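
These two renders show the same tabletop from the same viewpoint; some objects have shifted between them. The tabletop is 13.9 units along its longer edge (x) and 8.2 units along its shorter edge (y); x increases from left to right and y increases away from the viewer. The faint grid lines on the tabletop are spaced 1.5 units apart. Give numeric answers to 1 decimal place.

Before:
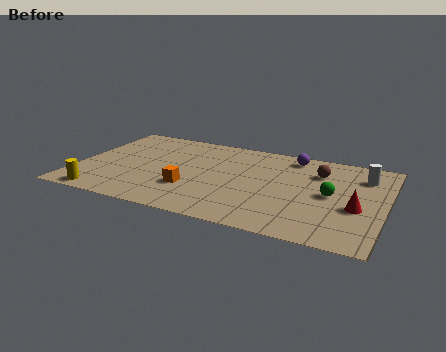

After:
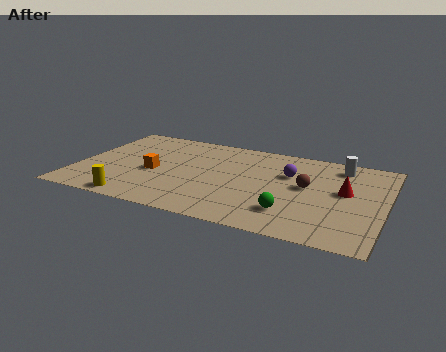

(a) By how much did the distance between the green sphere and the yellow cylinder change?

-3.5

They were about 10.5 units apart before and 7.0 after — 3.5 units closer together.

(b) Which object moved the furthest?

the green sphere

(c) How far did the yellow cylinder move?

1.5

The yellow cylinder moved from about (1.5, 0.8) to (3.0, 0.8), a distance of √(1.5² + 0.0²) ≈ 1.5.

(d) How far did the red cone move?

1.4

The red cone moved from about (12.7, 3.3) to (12.1, 4.6), a distance of √(0.6² + 1.3²) ≈ 1.4.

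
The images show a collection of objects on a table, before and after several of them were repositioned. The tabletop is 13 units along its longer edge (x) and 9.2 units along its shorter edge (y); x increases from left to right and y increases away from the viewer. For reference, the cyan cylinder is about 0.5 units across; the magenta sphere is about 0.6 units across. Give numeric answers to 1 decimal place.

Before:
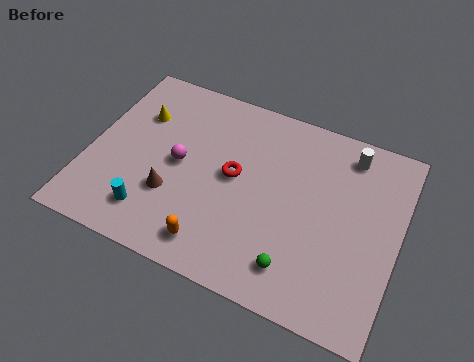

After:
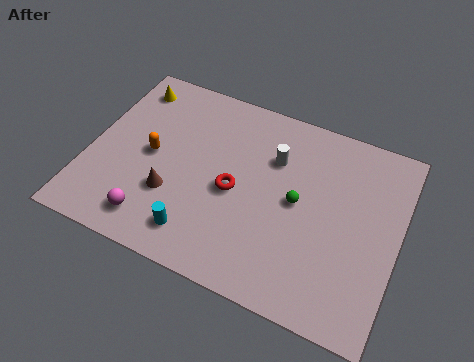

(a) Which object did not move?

the brown cone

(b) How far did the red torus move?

0.7

The red torus moved from about (6.1, 4.9) to (6.2, 4.2), a distance of √(0.1² + 0.7²) ≈ 0.7.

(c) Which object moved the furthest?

the orange capsule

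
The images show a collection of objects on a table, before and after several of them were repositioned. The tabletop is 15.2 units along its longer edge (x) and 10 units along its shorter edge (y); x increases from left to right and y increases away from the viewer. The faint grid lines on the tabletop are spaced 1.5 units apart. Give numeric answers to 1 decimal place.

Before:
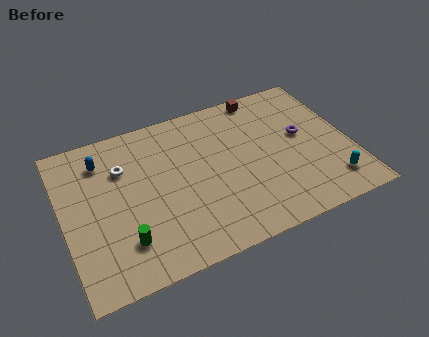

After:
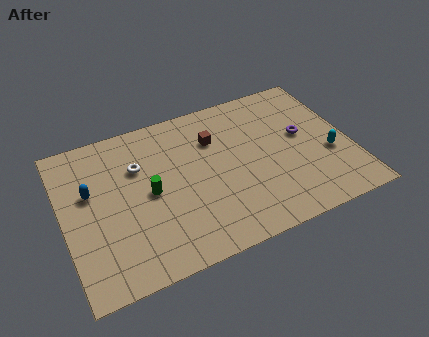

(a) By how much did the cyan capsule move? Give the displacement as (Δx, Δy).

(0.2, 1.9)

The cyan capsule started near (13.8, 1.9) and ended near (14.0, 3.8).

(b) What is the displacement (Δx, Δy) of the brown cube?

(-2.9, -2.0)

From the two frames, the brown cube sits at roughly (11.1, 9.1) before and (8.2, 7.1) after.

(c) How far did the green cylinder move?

3.0

The green cylinder moved from about (2.9, 2.4) to (4.5, 4.9), a distance of √(1.6² + 2.5²) ≈ 3.0.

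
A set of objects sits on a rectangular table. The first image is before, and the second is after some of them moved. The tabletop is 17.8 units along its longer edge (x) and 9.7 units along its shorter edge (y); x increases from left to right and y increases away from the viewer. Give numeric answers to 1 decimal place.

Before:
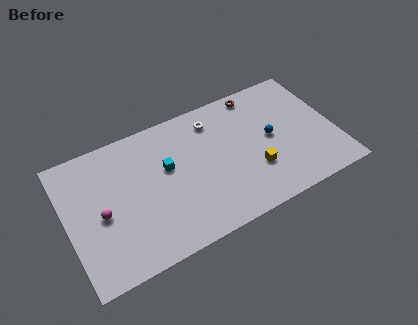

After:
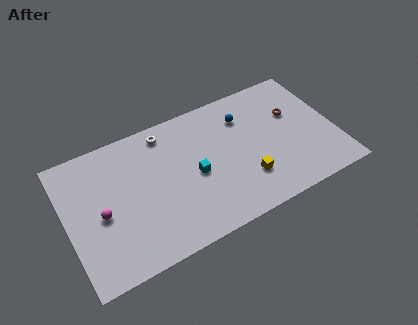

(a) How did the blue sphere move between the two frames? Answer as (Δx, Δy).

(-1.5, 2.3)

The blue sphere was at about (13.6, 5.0) and moved to about (12.1, 7.3).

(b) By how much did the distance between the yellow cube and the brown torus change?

-0.6

Before: roughly 5.7 units apart; after: 5.1. That's 0.6 units closer together.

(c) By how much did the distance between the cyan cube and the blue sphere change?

-2.3

Before: roughly 6.9 units apart; after: 4.6. That's 2.3 units closer together.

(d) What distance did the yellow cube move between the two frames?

0.7

The yellow cube moved from about (12.2, 3.1) to (11.6, 2.7), a distance of √(0.6² + 0.4²) ≈ 0.7.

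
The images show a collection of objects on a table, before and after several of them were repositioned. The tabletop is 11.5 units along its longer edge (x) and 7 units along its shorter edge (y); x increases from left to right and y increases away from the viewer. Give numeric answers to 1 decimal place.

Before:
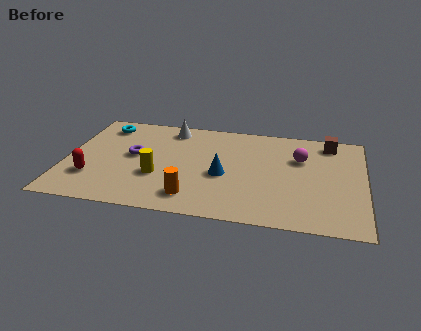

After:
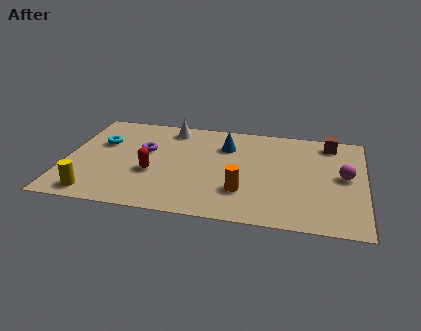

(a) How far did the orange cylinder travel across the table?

2.0

The orange cylinder moved from about (5.0, 1.3) to (6.9, 2.0), a distance of √(1.9² + 0.7²) ≈ 2.0.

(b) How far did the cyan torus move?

1.3

The cyan torus was near (1.3, 5.8) before and (1.3, 4.5) after, so it travelled √(0.0² + 1.3²) ≈ 1.3 units.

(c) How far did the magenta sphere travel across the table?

2.0

From (9.0, 4.7) to (10.7, 3.7), the magenta sphere covered √(1.7² + 1.0²) ≈ 2.0 units.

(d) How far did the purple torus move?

0.6

From (2.6, 3.8) to (3.0, 4.2), the purple torus covered √(0.4² + 0.4²) ≈ 0.6 units.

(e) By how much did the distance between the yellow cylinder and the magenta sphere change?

+4.0

They were about 5.8 units apart before and 9.8 after — 4.0 units further apart.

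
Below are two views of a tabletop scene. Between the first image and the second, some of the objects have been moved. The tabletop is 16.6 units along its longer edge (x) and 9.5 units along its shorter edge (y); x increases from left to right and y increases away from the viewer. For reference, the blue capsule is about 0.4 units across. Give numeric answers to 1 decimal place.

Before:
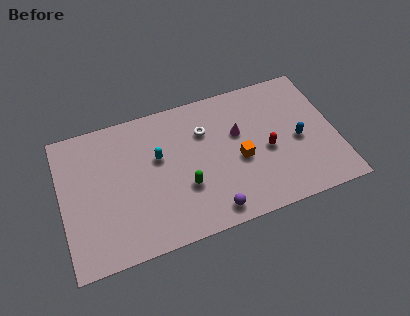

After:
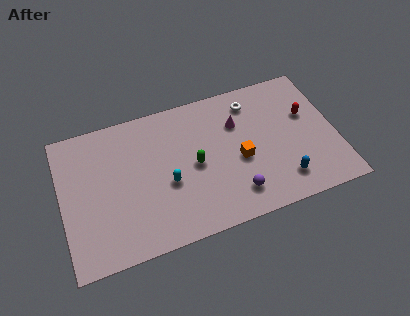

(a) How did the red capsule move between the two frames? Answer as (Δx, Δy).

(2.6, 1.7)

The red capsule was at about (12.4, 4.2) and moved to about (15.0, 5.9).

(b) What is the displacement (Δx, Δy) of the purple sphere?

(1.5, 0.7)

From the two frames, the purple sphere sits at roughly (8.7, 1.2) before and (10.2, 1.9) after.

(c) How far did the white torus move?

3.2

The white torus moved from about (8.8, 6.7) to (11.8, 7.8), a distance of √(3.0² + 1.1²) ≈ 3.2.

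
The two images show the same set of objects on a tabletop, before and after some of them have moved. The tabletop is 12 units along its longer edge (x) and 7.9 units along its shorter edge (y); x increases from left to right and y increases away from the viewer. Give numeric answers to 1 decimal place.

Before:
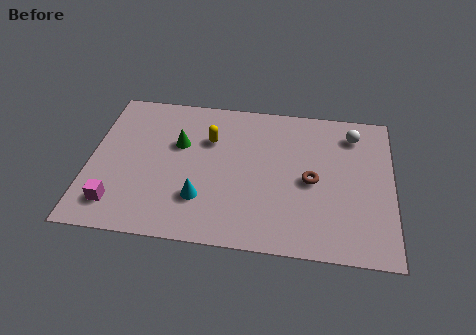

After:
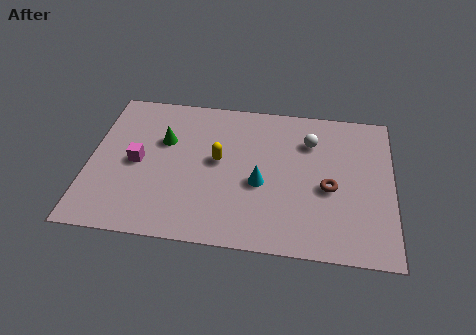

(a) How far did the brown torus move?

0.8

The brown torus moved from about (8.8, 3.7) to (9.5, 3.4), a distance of √(0.7² + 0.3²) ≈ 0.8.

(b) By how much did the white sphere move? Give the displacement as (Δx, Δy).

(-1.7, -0.6)

From the two frames, the white sphere sits at roughly (10.4, 6.4) before and (8.7, 5.8) after.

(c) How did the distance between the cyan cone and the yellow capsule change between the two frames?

-1.2

They were about 3.2 units apart before and 2.0 after — 1.2 units closer together.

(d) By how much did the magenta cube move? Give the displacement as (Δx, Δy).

(0.7, 2.3)

The magenta cube started near (1.2, 1.5) and ended near (1.9, 3.8).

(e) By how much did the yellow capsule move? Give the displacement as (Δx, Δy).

(0.4, -1.1)

The yellow capsule started near (4.7, 5.4) and ended near (5.1, 4.3).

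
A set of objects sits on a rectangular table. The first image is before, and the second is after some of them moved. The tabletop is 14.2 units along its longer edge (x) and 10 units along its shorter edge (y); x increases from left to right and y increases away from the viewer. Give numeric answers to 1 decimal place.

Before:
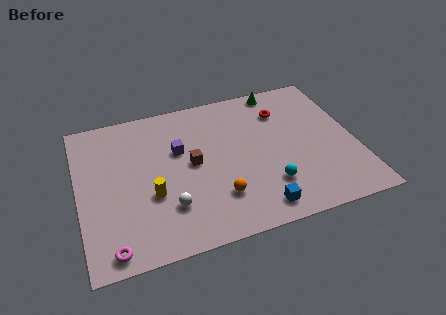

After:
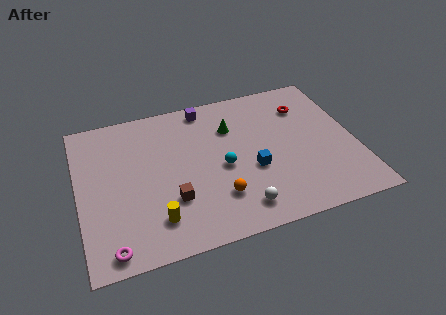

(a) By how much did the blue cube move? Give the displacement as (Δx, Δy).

(0.0, 2.6)

The blue cube was at about (8.8, 1.3) and moved to about (8.8, 3.9).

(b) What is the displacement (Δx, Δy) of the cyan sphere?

(-2.2, 1.9)

The cyan sphere was at about (9.5, 2.6) and moved to about (7.3, 4.5).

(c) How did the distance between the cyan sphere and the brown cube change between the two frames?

-1.5

Before: roughly 4.5 units apart; after: 3.0. That's 1.5 units closer together.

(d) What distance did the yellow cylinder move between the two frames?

1.6

From (3.6, 3.7) to (3.7, 2.1), the yellow cylinder covered √(0.1² + 1.6²) ≈ 1.6 units.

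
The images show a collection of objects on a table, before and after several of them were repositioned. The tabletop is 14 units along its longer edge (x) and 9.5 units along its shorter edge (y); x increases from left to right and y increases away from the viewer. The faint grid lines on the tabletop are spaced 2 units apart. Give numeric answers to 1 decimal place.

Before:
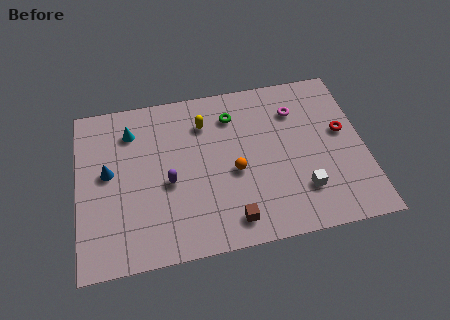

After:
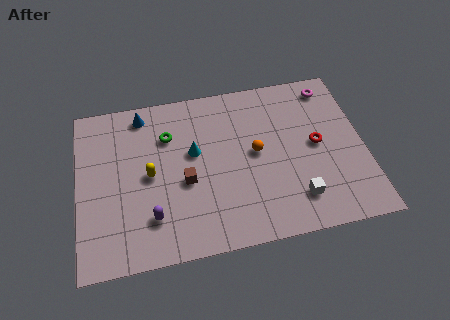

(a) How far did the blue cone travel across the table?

3.6

The blue cone moved from about (1.5, 5.2) to (3.3, 8.3), a distance of √(1.8² + 3.1²) ≈ 3.6.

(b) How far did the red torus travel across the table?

1.4

The red torus was near (13.0, 5.4) before and (11.7, 4.9) after, so it travelled √(1.3² + 0.5²) ≈ 1.4 units.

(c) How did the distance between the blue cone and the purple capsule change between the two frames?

+2.9

The distance was about 3.1 in the first image and 6.0 in the second, so they moved 2.9 units further apart.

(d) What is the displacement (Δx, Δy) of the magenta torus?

(1.8, 1.1)

The magenta torus started near (10.8, 7.1) and ended near (12.6, 8.2).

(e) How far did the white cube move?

0.5

The white cube moved from about (10.8, 2.4) to (10.5, 2.0), a distance of √(0.3² + 0.4²) ≈ 0.5.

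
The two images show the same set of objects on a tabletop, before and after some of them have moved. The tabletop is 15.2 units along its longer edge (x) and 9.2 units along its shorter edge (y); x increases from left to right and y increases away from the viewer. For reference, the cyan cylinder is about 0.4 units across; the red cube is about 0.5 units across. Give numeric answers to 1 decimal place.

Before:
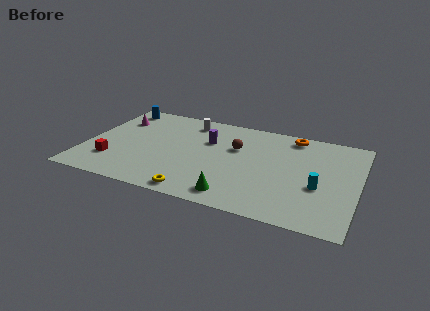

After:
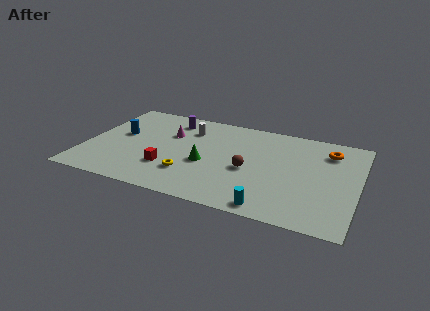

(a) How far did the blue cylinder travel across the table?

2.8

The blue cylinder was near (1.3, 8.0) before and (1.8, 5.2) after, so it travelled √(0.5² + 2.8²) ≈ 2.8 units.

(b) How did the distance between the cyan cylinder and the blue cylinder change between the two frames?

-2.7

The distance was about 12.6 in the first image and 9.9 in the second, so they moved 2.7 units closer together.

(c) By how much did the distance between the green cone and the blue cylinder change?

-4.8

They were about 10.0 units apart before and 5.2 after — 4.8 units closer together.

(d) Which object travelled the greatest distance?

the cyan cylinder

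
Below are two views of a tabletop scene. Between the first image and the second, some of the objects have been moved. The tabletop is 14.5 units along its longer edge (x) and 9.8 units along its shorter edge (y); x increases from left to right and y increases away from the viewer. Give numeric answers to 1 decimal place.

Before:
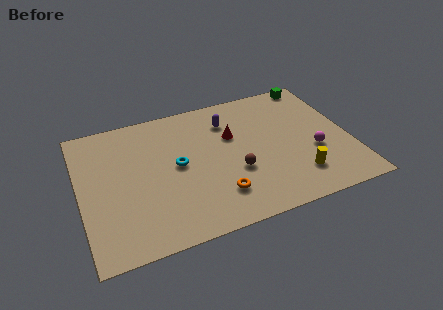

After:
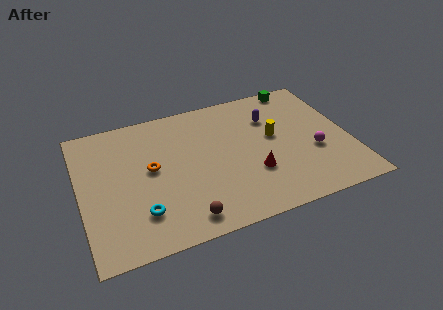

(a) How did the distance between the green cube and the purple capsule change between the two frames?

-2.5

Before: roughly 5.2 units apart; after: 2.7. That's 2.5 units closer together.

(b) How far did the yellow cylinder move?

3.4

The yellow cylinder moved from about (11.4, 2.2) to (10.5, 5.5), a distance of √(0.9² + 3.3²) ≈ 3.4.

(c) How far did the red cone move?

3.2

The red cone moved from about (8.3, 6.3) to (9.1, 3.2), a distance of √(0.8² + 3.1²) ≈ 3.2.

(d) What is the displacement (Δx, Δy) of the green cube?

(-0.9, 0.0)

From the two frames, the green cube sits at roughly (13.2, 9.0) before and (12.3, 9.0) after.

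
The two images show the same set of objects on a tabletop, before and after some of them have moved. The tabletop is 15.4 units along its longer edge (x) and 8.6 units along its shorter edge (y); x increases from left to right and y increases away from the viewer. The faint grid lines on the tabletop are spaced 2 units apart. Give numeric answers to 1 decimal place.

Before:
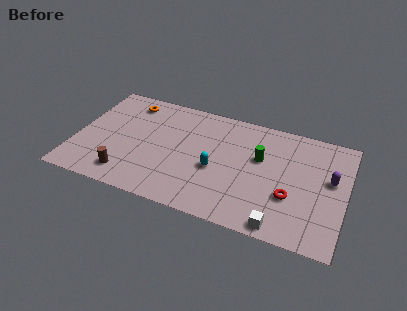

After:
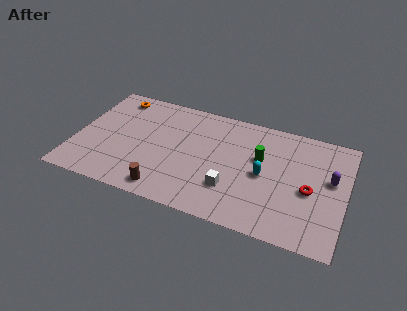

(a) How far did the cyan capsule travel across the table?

2.7

The cyan capsule was near (8.1, 3.6) before and (10.8, 4.1) after, so it travelled √(2.7² + 0.5²) ≈ 2.7 units.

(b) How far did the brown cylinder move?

2.3

The brown cylinder moved from about (3.2, 1.5) to (5.5, 1.1), a distance of √(2.3² + 0.4²) ≈ 2.3.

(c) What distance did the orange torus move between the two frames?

0.8

The orange torus was near (2.7, 7.2) before and (1.9, 7.4) after, so it travelled √(0.8² + 0.2²) ≈ 0.8 units.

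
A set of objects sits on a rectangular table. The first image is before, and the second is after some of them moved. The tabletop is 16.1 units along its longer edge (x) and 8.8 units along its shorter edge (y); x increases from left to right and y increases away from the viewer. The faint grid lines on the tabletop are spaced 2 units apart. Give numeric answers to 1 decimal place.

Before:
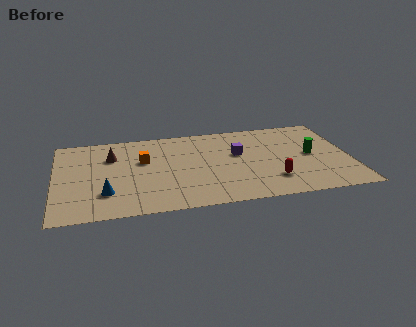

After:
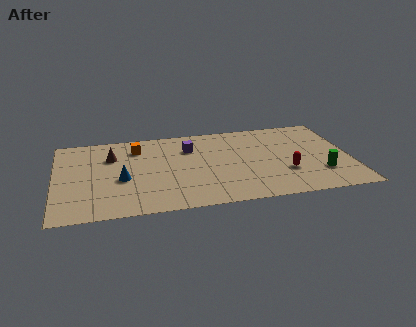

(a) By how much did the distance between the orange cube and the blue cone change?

-0.4

Before: roughly 3.7 units apart; after: 3.3. That's 0.4 units closer together.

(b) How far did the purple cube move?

2.8

The purple cube was near (10.0, 5.3) before and (7.4, 6.4) after, so it travelled √(2.6² + 1.1²) ≈ 2.8 units.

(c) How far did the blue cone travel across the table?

1.6

The blue cone was near (2.7, 2.4) before and (3.6, 3.7) after, so it travelled √(0.9² + 1.3²) ≈ 1.6 units.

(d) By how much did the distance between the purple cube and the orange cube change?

-2.3

The distance was about 5.2 in the first image and 2.9 in the second, so they moved 2.3 units closer together.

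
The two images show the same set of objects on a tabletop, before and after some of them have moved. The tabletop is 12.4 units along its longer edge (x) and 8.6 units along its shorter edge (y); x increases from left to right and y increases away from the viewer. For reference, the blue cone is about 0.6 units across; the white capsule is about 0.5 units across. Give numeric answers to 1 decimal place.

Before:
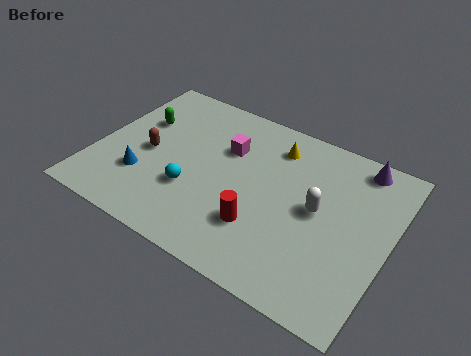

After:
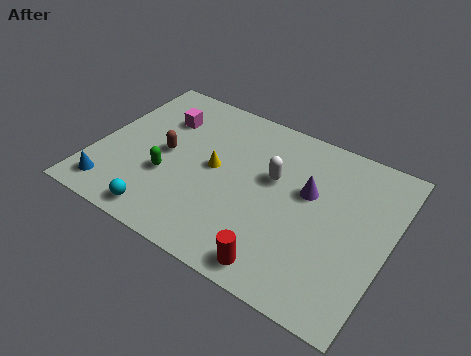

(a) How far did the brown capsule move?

0.8

The brown capsule moved from about (2.2, 4.0) to (2.9, 4.3), a distance of √(0.7² + 0.3²) ≈ 0.8.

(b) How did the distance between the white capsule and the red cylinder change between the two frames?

+1.4

Before: roughly 2.9 units apart; after: 4.3. That's 1.4 units further apart.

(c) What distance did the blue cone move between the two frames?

1.7

The blue cone was near (2.2, 2.6) before and (1.1, 1.3) after, so it travelled √(1.1² + 1.3²) ≈ 1.7 units.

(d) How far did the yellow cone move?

3.3

The yellow cone moved from about (7.2, 6.9) to (5.0, 4.5), a distance of √(2.2² + 2.4²) ≈ 3.3.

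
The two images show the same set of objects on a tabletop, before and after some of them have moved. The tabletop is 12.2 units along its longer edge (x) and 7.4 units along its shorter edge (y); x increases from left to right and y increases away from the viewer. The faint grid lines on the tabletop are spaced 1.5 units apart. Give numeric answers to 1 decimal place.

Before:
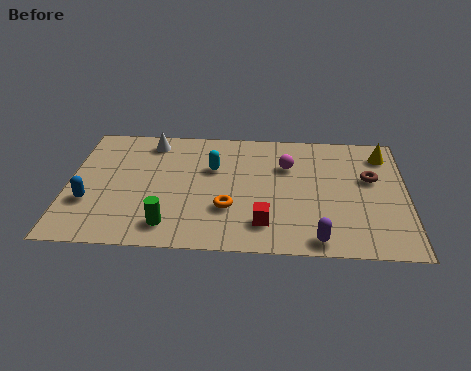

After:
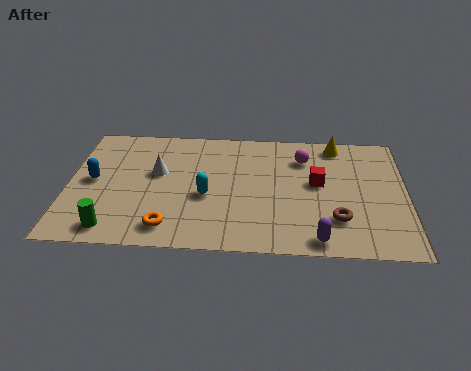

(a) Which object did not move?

the purple capsule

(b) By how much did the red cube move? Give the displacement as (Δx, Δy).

(1.9, 2.5)

The red cube was at about (7.1, 1.6) and moved to about (9.0, 4.1).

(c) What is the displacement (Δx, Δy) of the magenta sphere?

(0.6, 0.5)

From the two frames, the magenta sphere sits at roughly (7.9, 5.1) before and (8.5, 5.6) after.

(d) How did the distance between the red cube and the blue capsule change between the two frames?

+1.7

They were about 6.4 units apart before and 8.1 after — 1.7 units further apart.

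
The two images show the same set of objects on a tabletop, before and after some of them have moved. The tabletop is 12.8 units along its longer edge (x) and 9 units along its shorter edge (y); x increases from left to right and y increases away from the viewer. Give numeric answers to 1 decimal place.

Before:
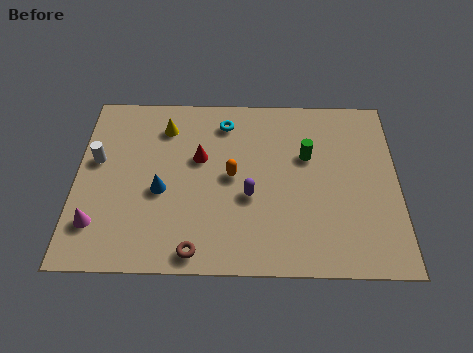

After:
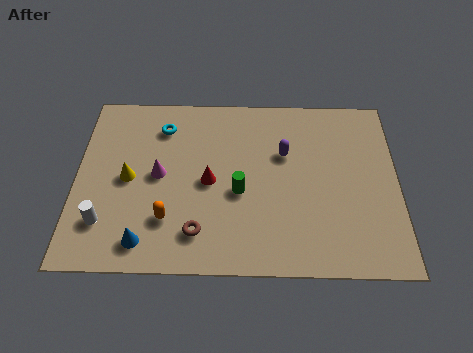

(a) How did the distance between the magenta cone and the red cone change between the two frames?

-3.2

The distance was about 5.2 in the first image and 2.0 in the second, so they moved 3.2 units closer together.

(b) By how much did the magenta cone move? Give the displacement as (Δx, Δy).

(2.4, 2.5)

The magenta cone was at about (0.9, 2.1) and moved to about (3.3, 4.6).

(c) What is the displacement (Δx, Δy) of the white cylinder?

(0.4, -3.1)

The white cylinder was at about (0.8, 5.3) and moved to about (1.2, 2.2).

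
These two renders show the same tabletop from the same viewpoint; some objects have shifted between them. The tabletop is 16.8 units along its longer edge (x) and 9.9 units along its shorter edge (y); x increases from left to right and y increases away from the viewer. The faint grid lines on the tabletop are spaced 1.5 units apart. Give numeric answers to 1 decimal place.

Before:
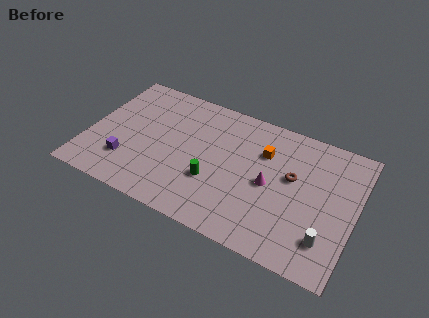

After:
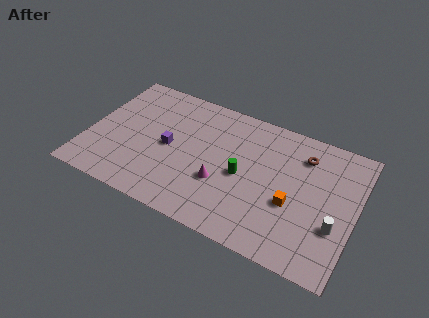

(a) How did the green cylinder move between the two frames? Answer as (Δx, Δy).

(1.7, 1.2)

From the two frames, the green cylinder sits at roughly (8.1, 3.4) before and (9.8, 4.6) after.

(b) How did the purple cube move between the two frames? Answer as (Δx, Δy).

(2.4, 2.2)

The purple cube was at about (2.7, 2.6) and moved to about (5.1, 4.8).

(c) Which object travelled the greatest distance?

the orange cube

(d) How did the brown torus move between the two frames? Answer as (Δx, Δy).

(0.5, 1.9)

From the two frames, the brown torus sits at roughly (12.8, 5.8) before and (13.3, 7.7) after.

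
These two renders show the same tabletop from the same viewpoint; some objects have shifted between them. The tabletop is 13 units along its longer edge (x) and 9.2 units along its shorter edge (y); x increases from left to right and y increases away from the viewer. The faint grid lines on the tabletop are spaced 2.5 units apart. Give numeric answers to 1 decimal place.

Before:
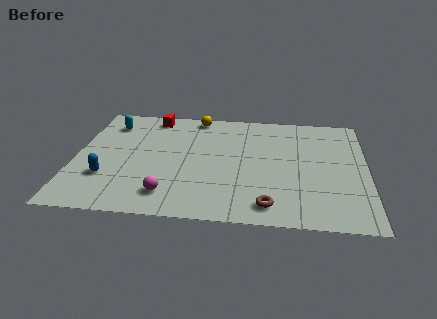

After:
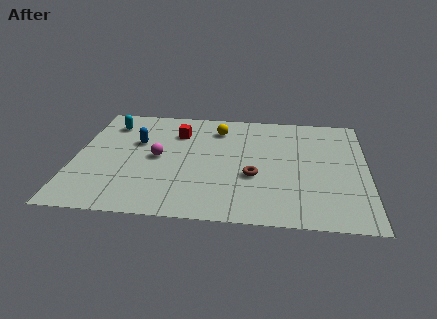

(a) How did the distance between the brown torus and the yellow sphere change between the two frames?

-3.6

Before: roughly 7.8 units apart; after: 4.2. That's 3.6 units closer together.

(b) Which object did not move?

the cyan capsule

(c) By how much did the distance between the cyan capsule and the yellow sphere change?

+0.9

The distance was about 4.0 in the first image and 4.9 in the second, so they moved 0.9 units further apart.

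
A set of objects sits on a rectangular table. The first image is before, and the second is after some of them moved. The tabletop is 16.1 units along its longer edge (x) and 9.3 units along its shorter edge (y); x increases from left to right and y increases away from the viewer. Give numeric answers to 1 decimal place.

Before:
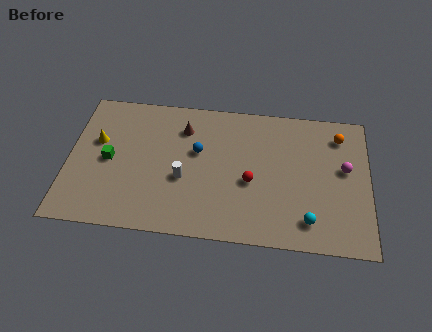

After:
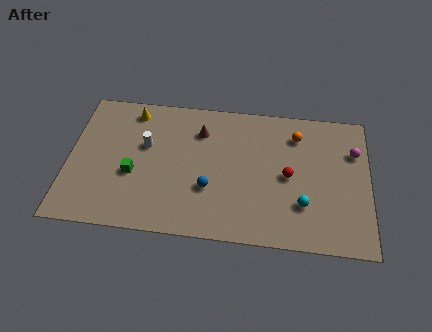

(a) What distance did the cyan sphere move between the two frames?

1.0

The cyan sphere was near (12.9, 1.7) before and (12.6, 2.7) after, so it travelled √(0.3² + 1.0²) ≈ 1.0 units.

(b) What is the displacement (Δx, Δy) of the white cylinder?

(-2.1, 2.0)

From the two frames, the white cylinder sits at roughly (6.2, 3.7) before and (4.1, 5.7) after.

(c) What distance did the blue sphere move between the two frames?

2.5

The blue sphere moved from about (6.9, 5.6) to (7.6, 3.2), a distance of √(0.7² + 2.4²) ≈ 2.5.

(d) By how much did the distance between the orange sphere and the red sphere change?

-3.1

The distance was about 5.9 in the first image and 2.8 in the second, so they moved 3.1 units closer together.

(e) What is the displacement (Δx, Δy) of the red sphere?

(2.0, 0.6)

From the two frames, the red sphere sits at roughly (9.8, 3.9) before and (11.8, 4.5) after.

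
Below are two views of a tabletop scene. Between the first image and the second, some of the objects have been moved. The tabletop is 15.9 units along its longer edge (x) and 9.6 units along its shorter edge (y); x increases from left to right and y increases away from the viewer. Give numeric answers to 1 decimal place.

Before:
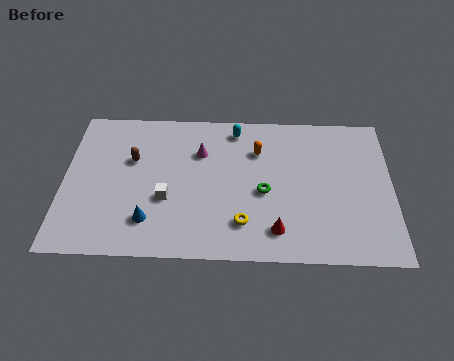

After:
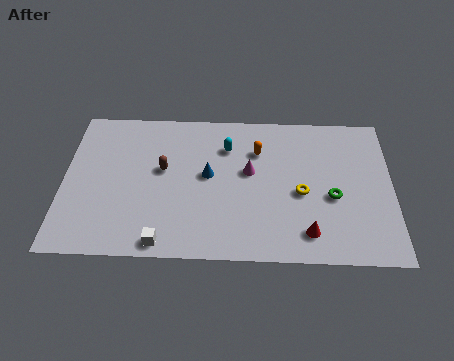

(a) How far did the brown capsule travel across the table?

1.6

From (3.3, 6.1) to (4.8, 5.5), the brown capsule covered √(1.5² + 0.6²) ≈ 1.6 units.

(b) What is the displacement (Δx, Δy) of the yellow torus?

(2.8, 2.0)

The yellow torus was at about (8.7, 2.2) and moved to about (11.5, 4.2).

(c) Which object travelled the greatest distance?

the blue cone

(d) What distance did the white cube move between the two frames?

2.7

The white cube moved from about (5.0, 3.6) to (4.9, 0.9), a distance of √(0.1² + 2.7²) ≈ 2.7.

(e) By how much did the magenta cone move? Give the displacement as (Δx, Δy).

(2.4, -1.2)

The magenta cone was at about (6.6, 6.7) and moved to about (9.0, 5.5).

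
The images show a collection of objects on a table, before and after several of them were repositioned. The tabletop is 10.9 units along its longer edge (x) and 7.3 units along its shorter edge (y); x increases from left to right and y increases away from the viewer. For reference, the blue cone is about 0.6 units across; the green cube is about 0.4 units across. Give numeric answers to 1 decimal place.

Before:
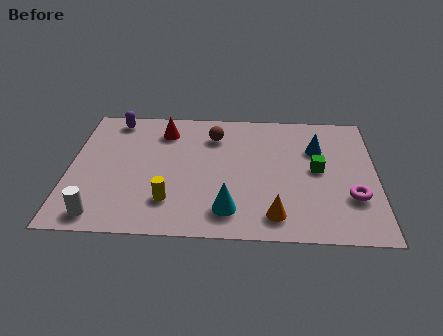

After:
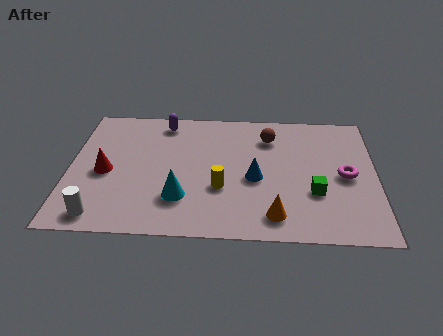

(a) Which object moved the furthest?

the red cone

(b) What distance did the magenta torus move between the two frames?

1.2

The magenta torus was near (10.0, 2.3) before and (9.8, 3.5) after, so it travelled √(0.2² + 1.2²) ≈ 1.2 units.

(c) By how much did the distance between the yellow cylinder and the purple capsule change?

-0.8

The distance was about 5.1 in the first image and 4.3 in the second, so they moved 0.8 units closer together.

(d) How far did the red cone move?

3.2

The red cone was near (3.3, 5.8) before and (1.3, 3.3) after, so it travelled √(2.0² + 2.5²) ≈ 3.2 units.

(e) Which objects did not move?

the white cylinder and the orange cone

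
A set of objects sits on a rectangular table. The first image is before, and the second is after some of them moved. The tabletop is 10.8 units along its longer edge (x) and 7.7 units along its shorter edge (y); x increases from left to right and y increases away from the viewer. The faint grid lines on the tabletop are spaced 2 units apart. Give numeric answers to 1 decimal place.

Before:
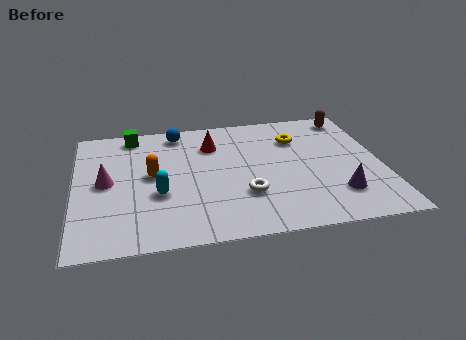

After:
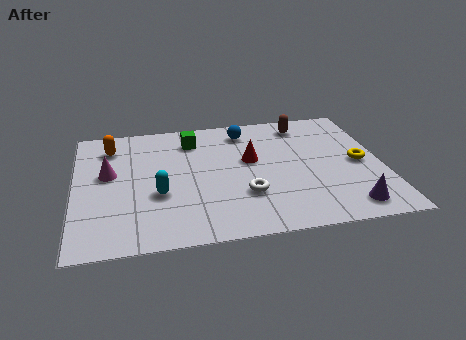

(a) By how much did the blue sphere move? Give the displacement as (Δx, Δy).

(2.4, -0.3)

The blue sphere was at about (3.7, 6.7) and moved to about (6.1, 6.4).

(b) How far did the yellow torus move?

2.8

From (7.9, 5.6) to (10.0, 3.7), the yellow torus covered √(2.1² + 1.9²) ≈ 2.8 units.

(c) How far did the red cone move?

1.8

The red cone moved from about (4.9, 5.7) to (6.2, 4.5), a distance of √(1.3² + 1.2²) ≈ 1.8.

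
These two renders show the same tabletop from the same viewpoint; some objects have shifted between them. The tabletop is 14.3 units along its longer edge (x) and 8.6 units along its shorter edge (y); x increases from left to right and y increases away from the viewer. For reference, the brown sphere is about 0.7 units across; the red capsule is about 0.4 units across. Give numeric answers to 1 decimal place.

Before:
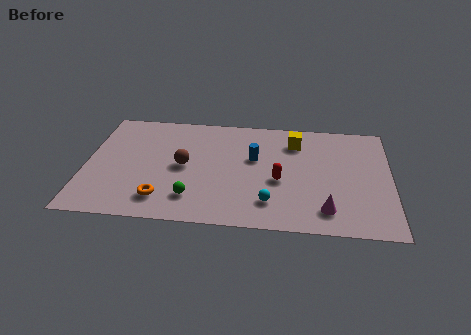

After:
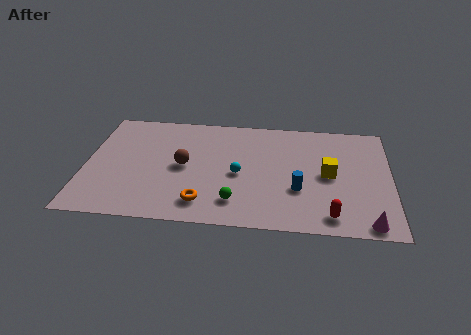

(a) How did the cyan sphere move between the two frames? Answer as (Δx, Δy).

(-1.5, 2.0)

From the two frames, the cyan sphere sits at roughly (8.7, 1.9) before and (7.2, 3.9) after.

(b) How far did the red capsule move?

3.4

The red capsule moved from about (9.1, 3.6) to (11.5, 1.2), a distance of √(2.4² + 2.4²) ≈ 3.4.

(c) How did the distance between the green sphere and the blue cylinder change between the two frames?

-1.2

The distance was about 4.3 in the first image and 3.1 in the second, so they moved 1.2 units closer together.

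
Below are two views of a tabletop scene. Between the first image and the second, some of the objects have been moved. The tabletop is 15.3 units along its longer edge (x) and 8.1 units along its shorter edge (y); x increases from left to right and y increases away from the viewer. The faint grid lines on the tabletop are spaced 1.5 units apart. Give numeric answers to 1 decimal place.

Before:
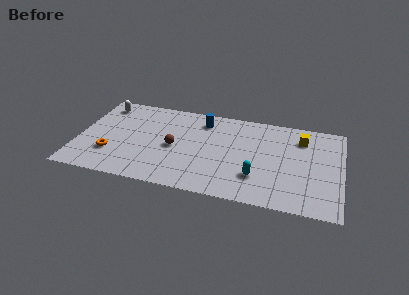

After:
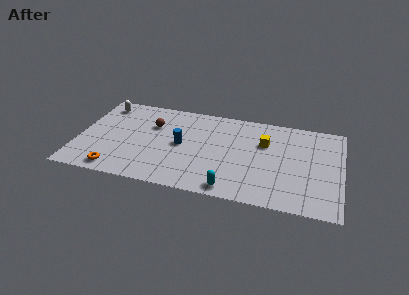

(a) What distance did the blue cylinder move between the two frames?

2.7

From (7.1, 6.6) to (6.0, 4.1), the blue cylinder covered √(1.1² + 2.5²) ≈ 2.7 units.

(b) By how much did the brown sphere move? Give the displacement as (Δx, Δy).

(-1.4, 1.7)

The brown sphere started near (5.6, 3.8) and ended near (4.2, 5.5).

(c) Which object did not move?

the white capsule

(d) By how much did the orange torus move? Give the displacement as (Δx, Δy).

(0.4, -1.4)

The orange torus was at about (2.0, 2.4) and moved to about (2.4, 1.0).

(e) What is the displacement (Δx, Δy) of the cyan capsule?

(-1.4, -1.4)

The cyan capsule was at about (10.5, 2.3) and moved to about (9.1, 0.9).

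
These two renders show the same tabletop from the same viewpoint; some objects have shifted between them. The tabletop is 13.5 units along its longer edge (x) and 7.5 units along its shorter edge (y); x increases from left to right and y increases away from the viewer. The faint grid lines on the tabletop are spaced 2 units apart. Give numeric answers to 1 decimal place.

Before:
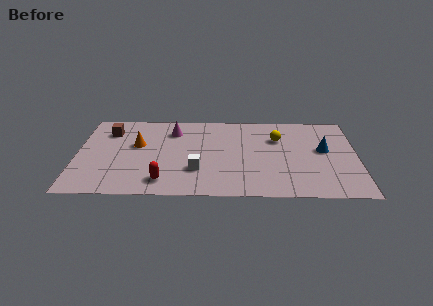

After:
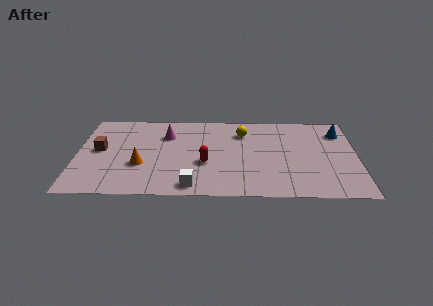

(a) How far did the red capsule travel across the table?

2.6

The red capsule was near (4.2, 1.3) before and (6.2, 2.9) after, so it travelled √(2.0² + 1.6²) ≈ 2.6 units.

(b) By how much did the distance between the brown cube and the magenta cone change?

+0.4

Before: roughly 3.1 units apart; after: 3.5. That's 0.4 units further apart.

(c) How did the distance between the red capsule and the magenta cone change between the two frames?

-1.4

Before: roughly 4.5 units apart; after: 3.1. That's 1.4 units closer together.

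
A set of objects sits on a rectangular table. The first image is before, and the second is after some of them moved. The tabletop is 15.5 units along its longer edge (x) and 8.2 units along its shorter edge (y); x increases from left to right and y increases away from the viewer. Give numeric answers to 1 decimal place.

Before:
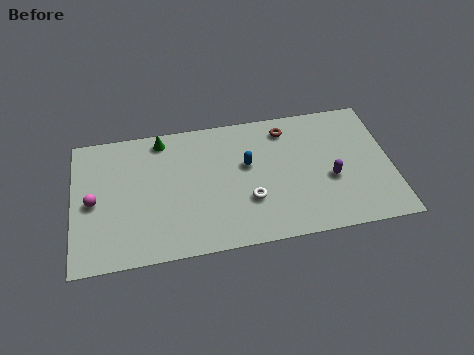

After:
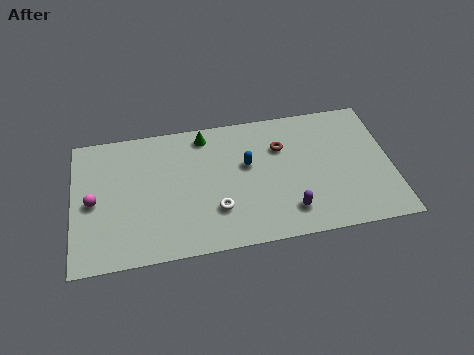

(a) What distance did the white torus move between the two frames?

1.6

The white torus was near (8.5, 2.7) before and (6.9, 2.4) after, so it travelled √(1.6² + 0.3²) ≈ 1.6 units.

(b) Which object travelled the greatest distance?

the purple capsule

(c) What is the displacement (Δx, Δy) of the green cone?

(2.1, -0.1)

From the two frames, the green cone sits at roughly (4.4, 7.2) before and (6.5, 7.1) after.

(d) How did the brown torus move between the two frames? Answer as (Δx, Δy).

(-0.3, -1.1)

From the two frames, the brown torus sits at roughly (10.5, 6.8) before and (10.2, 5.7) after.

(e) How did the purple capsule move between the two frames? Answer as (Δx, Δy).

(-2.1, -1.6)

The purple capsule was at about (12.5, 3.3) and moved to about (10.4, 1.7).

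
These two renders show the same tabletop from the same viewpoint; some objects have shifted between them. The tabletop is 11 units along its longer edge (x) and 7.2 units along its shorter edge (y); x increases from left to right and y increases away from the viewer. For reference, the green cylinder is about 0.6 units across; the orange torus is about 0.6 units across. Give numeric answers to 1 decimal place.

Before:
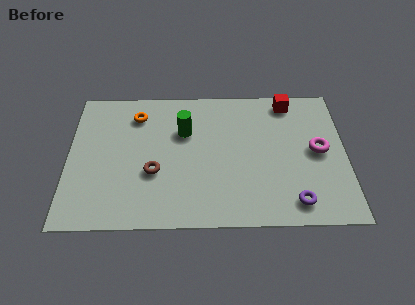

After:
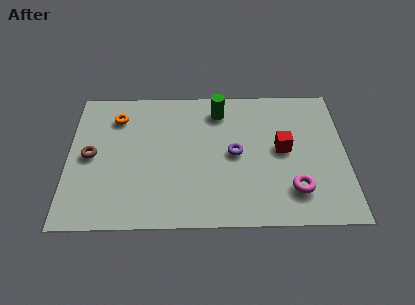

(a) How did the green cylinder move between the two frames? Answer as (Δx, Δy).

(1.4, 1.1)

The green cylinder was at about (4.6, 4.8) and moved to about (6.0, 5.9).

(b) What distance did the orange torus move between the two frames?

0.8

From (2.7, 5.7) to (1.9, 5.6), the orange torus covered √(0.8² + 0.1²) ≈ 0.8 units.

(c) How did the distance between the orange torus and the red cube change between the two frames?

+0.7

The distance was about 6.1 in the first image and 6.8 in the second, so they moved 0.7 units further apart.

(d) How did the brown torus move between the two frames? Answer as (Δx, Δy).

(-2.5, 0.9)

From the two frames, the brown torus sits at roughly (3.4, 2.7) before and (0.9, 3.6) after.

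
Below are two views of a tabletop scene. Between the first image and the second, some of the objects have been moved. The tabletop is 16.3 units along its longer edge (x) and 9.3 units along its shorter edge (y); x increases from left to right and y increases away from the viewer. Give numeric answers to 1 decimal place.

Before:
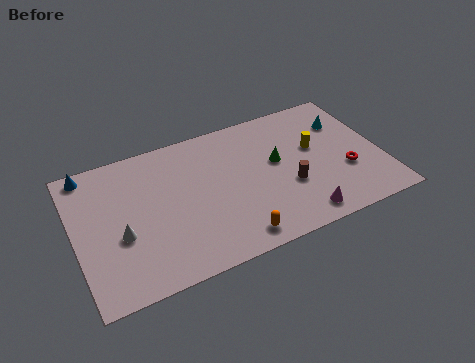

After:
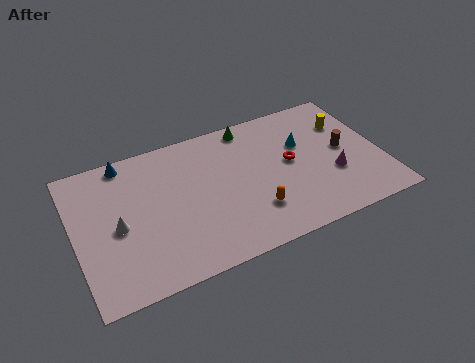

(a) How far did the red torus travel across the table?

3.3

From (14.3, 3.3) to (11.5, 5.0), the red torus covered √(2.8² + 1.7²) ≈ 3.3 units.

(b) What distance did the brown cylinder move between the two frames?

3.5

From (11.2, 3.4) to (14.4, 4.8), the brown cylinder covered √(3.2² + 1.4²) ≈ 3.5 units.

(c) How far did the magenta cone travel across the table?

3.0

The magenta cone moved from about (11.5, 1.2) to (13.6, 3.3), a distance of √(2.1² + 2.1²) ≈ 3.0.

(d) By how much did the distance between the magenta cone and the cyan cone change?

-3.4

They were about 6.4 units apart before and 3.0 after — 3.4 units closer together.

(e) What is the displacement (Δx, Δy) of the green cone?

(-1.1, 3.0)

From the two frames, the green cone sits at roughly (10.8, 5.3) before and (9.7, 8.3) after.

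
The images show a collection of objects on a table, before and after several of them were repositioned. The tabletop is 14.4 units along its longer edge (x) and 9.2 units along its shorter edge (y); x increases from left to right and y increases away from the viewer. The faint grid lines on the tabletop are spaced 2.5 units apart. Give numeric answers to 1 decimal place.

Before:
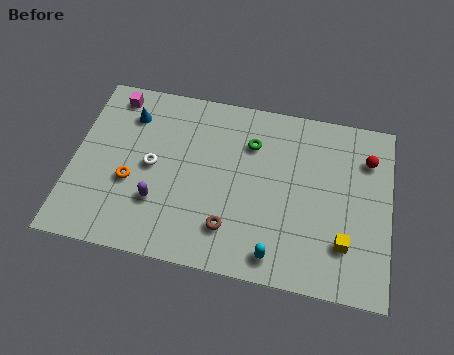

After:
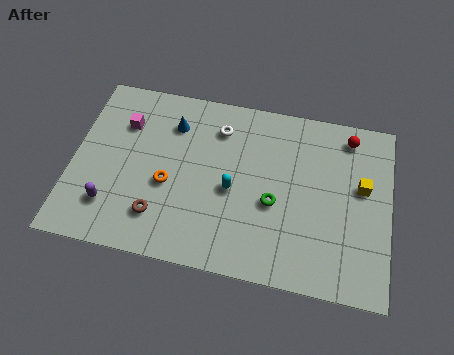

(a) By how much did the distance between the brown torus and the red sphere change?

+2.4

They were about 7.7 units apart before and 10.1 after — 2.4 units further apart.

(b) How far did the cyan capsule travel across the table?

3.6

From (9.4, 1.2) to (7.3, 4.1), the cyan capsule covered √(2.1² + 2.9²) ≈ 3.6 units.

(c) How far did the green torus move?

3.1

From (8.0, 6.7) to (9.2, 3.8), the green torus covered √(1.2² + 2.9²) ≈ 3.1 units.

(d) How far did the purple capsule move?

2.2

The purple capsule was near (4.0, 2.8) before and (1.9, 2.2) after, so it travelled √(2.1² + 0.6²) ≈ 2.2 units.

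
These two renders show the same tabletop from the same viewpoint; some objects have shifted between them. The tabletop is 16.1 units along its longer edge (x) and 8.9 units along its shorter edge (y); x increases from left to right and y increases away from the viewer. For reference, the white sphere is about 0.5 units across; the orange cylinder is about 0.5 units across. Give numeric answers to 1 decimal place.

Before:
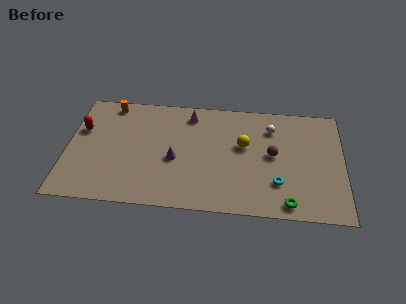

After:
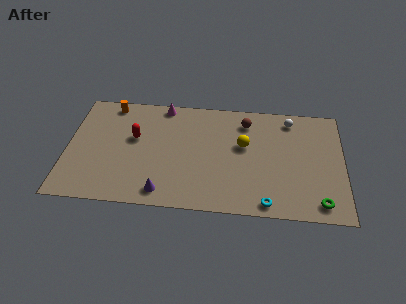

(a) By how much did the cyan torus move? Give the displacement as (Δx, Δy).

(-0.6, -1.6)

From the two frames, the cyan torus sits at roughly (12.3, 2.5) before and (11.7, 0.9) after.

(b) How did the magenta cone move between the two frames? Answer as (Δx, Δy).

(-1.6, 0.6)

The magenta cone started near (7.1, 7.5) and ended near (5.5, 8.1).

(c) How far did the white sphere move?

1.4

The white sphere moved from about (11.9, 6.8) to (13.0, 7.6), a distance of √(1.1² + 0.8²) ≈ 1.4.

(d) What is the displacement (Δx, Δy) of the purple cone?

(-0.6, -2.6)

The purple cone was at about (6.3, 3.8) and moved to about (5.7, 1.2).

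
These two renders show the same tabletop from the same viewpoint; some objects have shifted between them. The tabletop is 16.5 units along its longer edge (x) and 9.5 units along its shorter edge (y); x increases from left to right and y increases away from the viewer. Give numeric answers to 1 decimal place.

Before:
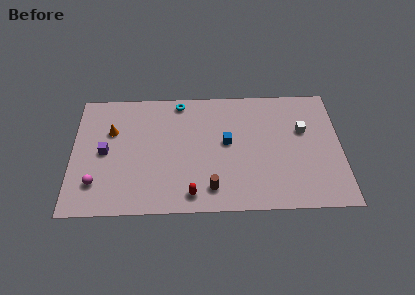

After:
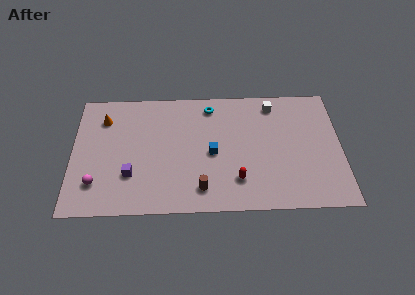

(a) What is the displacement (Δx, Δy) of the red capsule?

(2.8, 1.0)

From the two frames, the red capsule sits at roughly (7.3, 1.3) before and (10.1, 2.3) after.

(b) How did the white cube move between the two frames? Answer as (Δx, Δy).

(-1.8, 2.1)

The white cube was at about (14.2, 6.0) and moved to about (12.4, 8.1).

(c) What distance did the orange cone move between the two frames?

1.1

The orange cone was near (2.4, 6.3) before and (1.9, 7.3) after, so it travelled √(0.5² + 1.0²) ≈ 1.1 units.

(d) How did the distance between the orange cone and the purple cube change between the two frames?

+3.1

Before: roughly 1.6 units apart; after: 4.7. That's 3.1 units further apart.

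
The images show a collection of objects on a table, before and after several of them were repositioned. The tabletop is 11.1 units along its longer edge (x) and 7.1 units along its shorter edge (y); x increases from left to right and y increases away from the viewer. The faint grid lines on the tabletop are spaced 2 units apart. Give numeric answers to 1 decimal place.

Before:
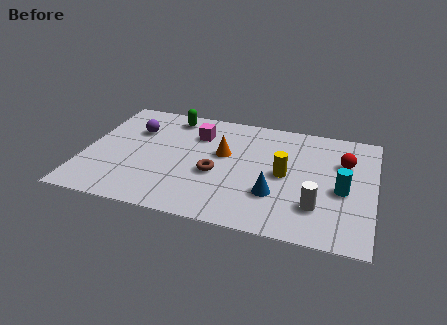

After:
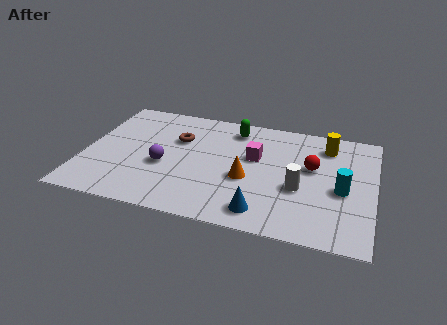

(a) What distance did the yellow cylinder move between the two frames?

2.7

From (7.7, 3.5) to (9.2, 5.7), the yellow cylinder covered √(1.5² + 2.2²) ≈ 2.7 units.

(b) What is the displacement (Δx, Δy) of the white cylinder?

(-0.7, 0.9)

From the two frames, the white cylinder sits at roughly (9.0, 1.9) before and (8.3, 2.8) after.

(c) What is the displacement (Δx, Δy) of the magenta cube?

(2.3, -0.9)

From the two frames, the magenta cube sits at roughly (4.2, 5.2) before and (6.5, 4.3) after.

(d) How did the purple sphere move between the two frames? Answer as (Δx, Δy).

(1.3, -2.0)

The purple sphere was at about (1.8, 4.9) and moved to about (3.1, 2.9).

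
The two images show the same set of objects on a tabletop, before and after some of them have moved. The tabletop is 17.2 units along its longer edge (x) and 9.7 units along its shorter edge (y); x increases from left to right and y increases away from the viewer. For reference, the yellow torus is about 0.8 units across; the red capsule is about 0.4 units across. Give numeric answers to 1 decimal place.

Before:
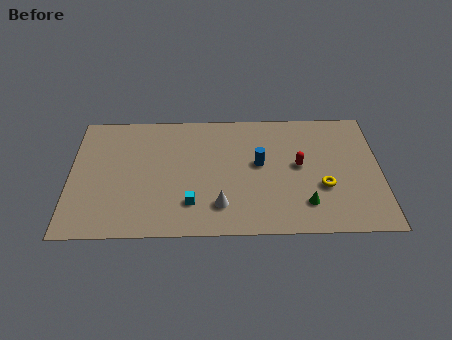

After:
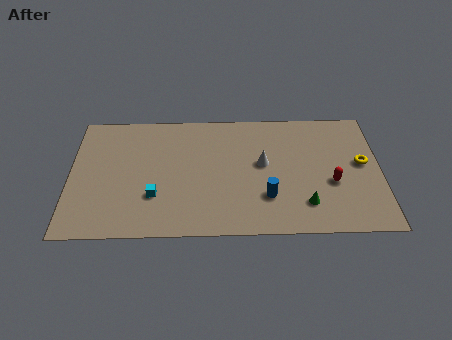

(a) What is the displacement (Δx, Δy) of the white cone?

(2.4, 3.2)

The white cone started near (8.3, 2.2) and ended near (10.7, 5.4).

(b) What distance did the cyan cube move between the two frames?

2.1

The cyan cube was near (6.7, 2.4) before and (4.7, 3.0) after, so it travelled √(2.0² + 0.6²) ≈ 2.1 units.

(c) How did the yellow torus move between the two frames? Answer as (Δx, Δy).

(2.2, 1.8)

From the two frames, the yellow torus sits at roughly (14.0, 3.5) before and (16.2, 5.3) after.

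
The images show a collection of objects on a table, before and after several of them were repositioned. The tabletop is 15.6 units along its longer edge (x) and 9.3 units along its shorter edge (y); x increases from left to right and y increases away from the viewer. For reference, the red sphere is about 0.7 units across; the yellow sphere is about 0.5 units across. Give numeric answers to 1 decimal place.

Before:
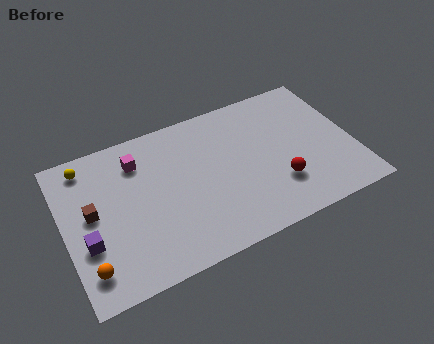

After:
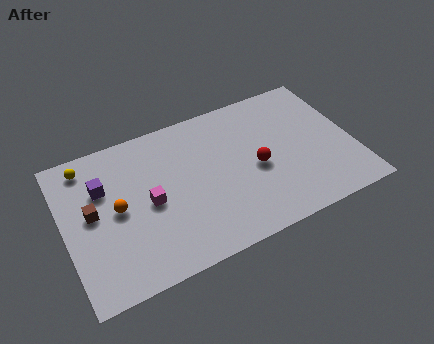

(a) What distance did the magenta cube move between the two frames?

2.8

The magenta cube moved from about (4.2, 7.2) to (4.5, 4.4), a distance of √(0.3² + 2.8²) ≈ 2.8.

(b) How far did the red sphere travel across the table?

1.8

From (11.3, 2.7) to (10.3, 4.2), the red sphere covered √(1.0² + 1.5²) ≈ 1.8 units.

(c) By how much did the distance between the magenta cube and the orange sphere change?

-4.6

They were about 6.3 units apart before and 1.7 after — 4.6 units closer together.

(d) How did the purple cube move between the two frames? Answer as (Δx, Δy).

(1.1, 3.0)

The purple cube was at about (1.1, 3.3) and moved to about (2.2, 6.3).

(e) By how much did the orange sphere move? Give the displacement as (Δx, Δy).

(1.8, 2.9)

The orange sphere started near (1.0, 1.8) and ended near (2.8, 4.7).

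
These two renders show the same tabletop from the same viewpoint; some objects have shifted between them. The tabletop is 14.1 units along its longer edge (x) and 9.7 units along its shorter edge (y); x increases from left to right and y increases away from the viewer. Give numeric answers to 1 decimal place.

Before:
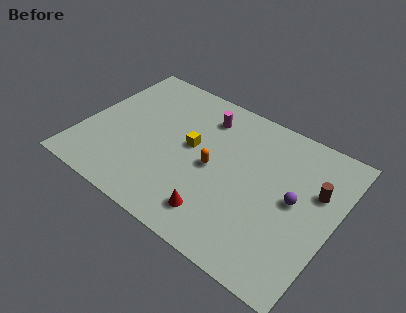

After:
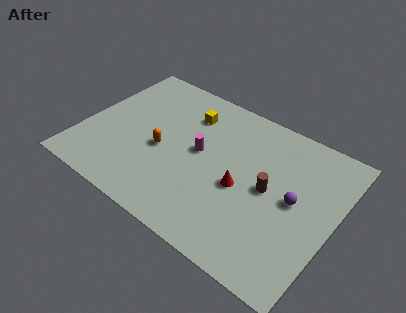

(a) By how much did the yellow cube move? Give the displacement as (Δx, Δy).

(-0.6, 2.1)

The yellow cube started near (6.0, 5.3) and ended near (5.4, 7.4).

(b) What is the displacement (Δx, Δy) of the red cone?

(0.9, 2.4)

The red cone started near (8.2, 1.8) and ended near (9.1, 4.2).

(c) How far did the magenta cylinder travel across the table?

2.5

The magenta cylinder moved from about (6.3, 7.7) to (6.5, 5.2), a distance of √(0.2² + 2.5²) ≈ 2.5.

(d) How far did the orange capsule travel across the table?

2.9

From (7.4, 4.6) to (4.5, 4.2), the orange capsule covered √(2.9² + 0.4²) ≈ 2.9 units.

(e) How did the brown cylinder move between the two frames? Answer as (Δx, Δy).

(-2.4, -1.3)

The brown cylinder started near (12.9, 6.2) and ended near (10.5, 4.9).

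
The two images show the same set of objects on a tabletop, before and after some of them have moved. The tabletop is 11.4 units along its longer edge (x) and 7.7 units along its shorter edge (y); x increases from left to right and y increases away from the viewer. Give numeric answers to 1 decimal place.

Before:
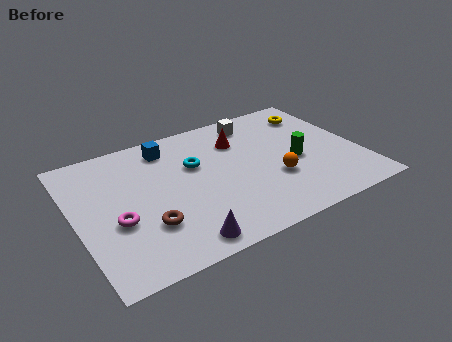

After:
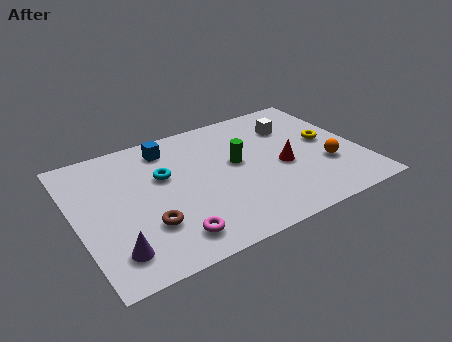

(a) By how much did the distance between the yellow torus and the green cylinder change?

+0.7

The distance was about 3.0 in the first image and 3.7 in the second, so they moved 0.7 units further apart.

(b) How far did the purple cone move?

2.6

The purple cone moved from about (3.7, 0.9) to (1.2, 1.5), a distance of √(2.5² + 0.6²) ≈ 2.6.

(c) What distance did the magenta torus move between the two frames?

2.5

The magenta torus was near (1.5, 3.0) before and (3.4, 1.3) after, so it travelled √(1.9² + 1.7²) ≈ 2.5 units.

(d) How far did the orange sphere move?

2.1

From (7.8, 2.7) to (9.9, 2.6), the orange sphere covered √(2.1² + 0.1²) ≈ 2.1 units.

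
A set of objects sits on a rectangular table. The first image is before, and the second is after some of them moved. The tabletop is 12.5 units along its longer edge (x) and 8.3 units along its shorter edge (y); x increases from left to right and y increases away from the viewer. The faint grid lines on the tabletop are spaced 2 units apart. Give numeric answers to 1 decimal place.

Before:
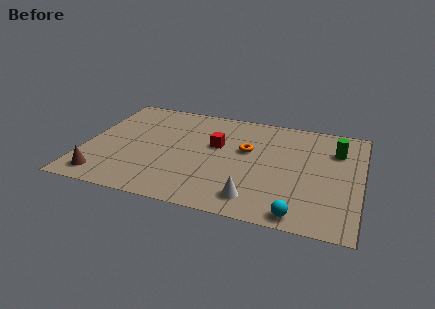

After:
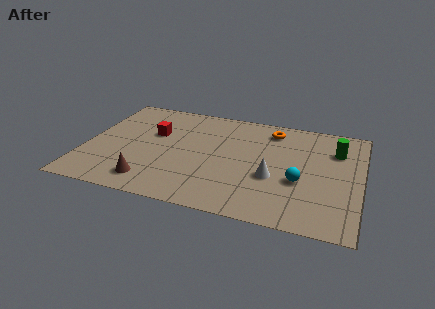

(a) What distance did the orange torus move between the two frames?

2.1

The orange torus moved from about (7.3, 5.0) to (8.3, 6.9), a distance of √(1.0² + 1.9²) ≈ 2.1.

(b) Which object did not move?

the green cylinder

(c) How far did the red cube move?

2.9

The red cube was near (5.9, 5.0) before and (3.0, 5.2) after, so it travelled √(2.9² + 0.2²) ≈ 2.9 units.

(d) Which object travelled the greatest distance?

the red cube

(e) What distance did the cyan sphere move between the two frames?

2.4

From (9.9, 0.8) to (9.8, 3.2), the cyan sphere covered √(0.1² + 2.4²) ≈ 2.4 units.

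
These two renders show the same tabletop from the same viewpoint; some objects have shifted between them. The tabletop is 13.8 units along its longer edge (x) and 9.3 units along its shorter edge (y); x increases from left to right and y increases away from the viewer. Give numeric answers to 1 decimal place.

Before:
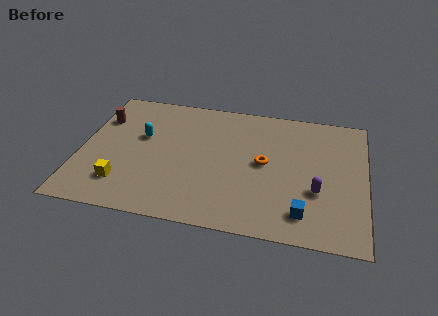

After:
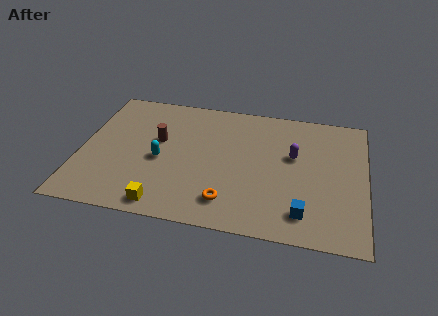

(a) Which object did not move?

the blue cube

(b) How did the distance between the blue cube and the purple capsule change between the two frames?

+2.2

Before: roughly 1.7 units apart; after: 3.9. That's 2.2 units further apart.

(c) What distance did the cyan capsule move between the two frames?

1.8

From (2.9, 5.6) to (3.9, 4.1), the cyan capsule covered √(1.0² + 1.5²) ≈ 1.8 units.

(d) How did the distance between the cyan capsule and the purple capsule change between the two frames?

-2.3

They were about 8.9 units apart before and 6.6 after — 2.3 units closer together.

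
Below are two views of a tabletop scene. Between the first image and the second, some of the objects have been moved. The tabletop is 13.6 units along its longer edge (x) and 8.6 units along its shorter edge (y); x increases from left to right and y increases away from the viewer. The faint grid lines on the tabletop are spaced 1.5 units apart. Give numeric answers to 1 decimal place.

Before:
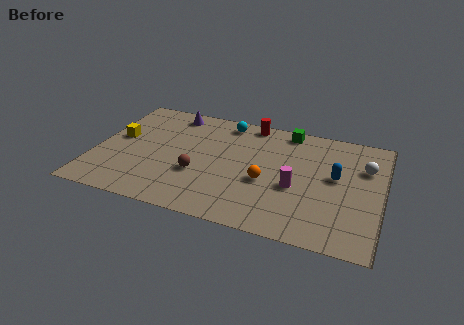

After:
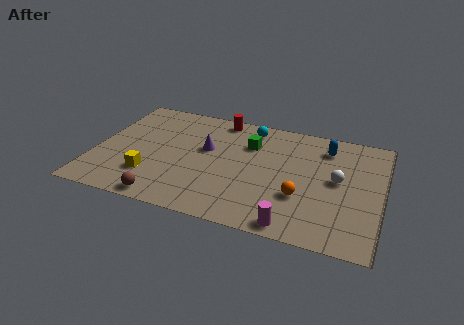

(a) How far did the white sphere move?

1.8

From (12.7, 5.9) to (11.5, 4.6), the white sphere covered √(1.2² + 1.3²) ≈ 1.8 units.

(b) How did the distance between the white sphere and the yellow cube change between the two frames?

-2.8

They were about 11.8 units apart before and 9.0 after — 2.8 units closer together.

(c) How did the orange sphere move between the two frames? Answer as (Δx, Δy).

(1.7, -0.6)

The orange sphere was at about (8.2, 3.5) and moved to about (9.9, 2.9).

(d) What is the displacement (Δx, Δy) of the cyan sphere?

(1.2, -0.1)

The cyan sphere started near (5.9, 7.5) and ended near (7.1, 7.4).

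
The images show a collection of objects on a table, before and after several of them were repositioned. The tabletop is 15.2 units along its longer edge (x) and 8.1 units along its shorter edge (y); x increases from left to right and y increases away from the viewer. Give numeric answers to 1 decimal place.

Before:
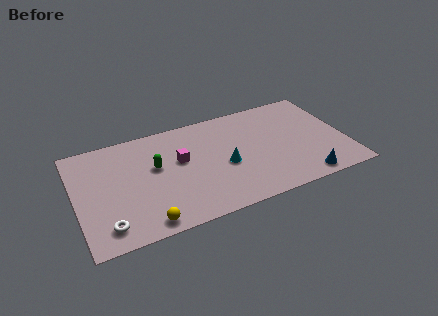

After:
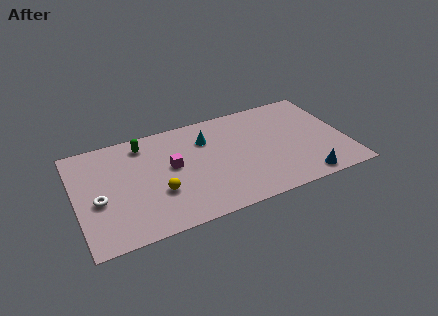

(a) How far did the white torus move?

2.0

The white torus was near (1.5, 1.4) before and (1.2, 3.4) after, so it travelled √(0.3² + 2.0²) ≈ 2.0 units.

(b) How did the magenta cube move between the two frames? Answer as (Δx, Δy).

(-0.5, -0.3)

The magenta cube was at about (5.9, 4.8) and moved to about (5.4, 4.5).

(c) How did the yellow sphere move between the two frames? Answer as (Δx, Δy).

(0.9, 1.9)

The yellow sphere was at about (3.6, 0.9) and moved to about (4.5, 2.8).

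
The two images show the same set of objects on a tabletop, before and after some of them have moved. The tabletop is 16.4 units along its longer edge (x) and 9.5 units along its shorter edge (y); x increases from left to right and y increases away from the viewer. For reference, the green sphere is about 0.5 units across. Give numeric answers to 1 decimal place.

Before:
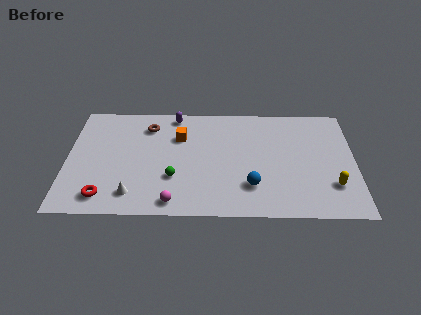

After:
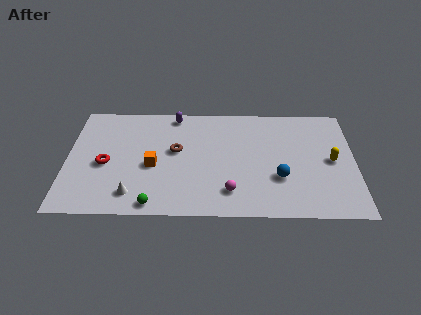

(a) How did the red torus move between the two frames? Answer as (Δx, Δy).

(0.0, 2.7)

From the two frames, the red torus sits at roughly (2.2, 1.5) before and (2.2, 4.2) after.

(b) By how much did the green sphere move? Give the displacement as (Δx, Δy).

(-1.1, -2.2)

The green sphere started near (6.1, 3.1) and ended near (5.0, 0.9).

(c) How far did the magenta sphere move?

3.3

The magenta sphere was near (6.1, 1.1) before and (9.3, 2.0) after, so it travelled √(3.2² + 0.9²) ≈ 3.3 units.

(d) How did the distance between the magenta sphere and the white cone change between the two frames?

+3.1

Before: roughly 2.4 units apart; after: 5.5. That's 3.1 units further apart.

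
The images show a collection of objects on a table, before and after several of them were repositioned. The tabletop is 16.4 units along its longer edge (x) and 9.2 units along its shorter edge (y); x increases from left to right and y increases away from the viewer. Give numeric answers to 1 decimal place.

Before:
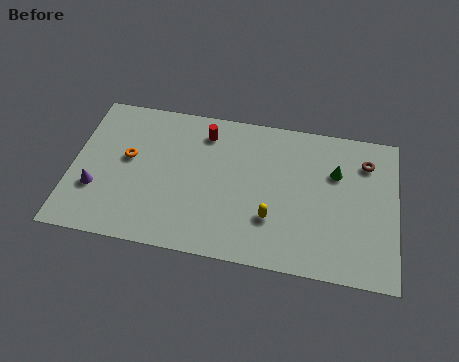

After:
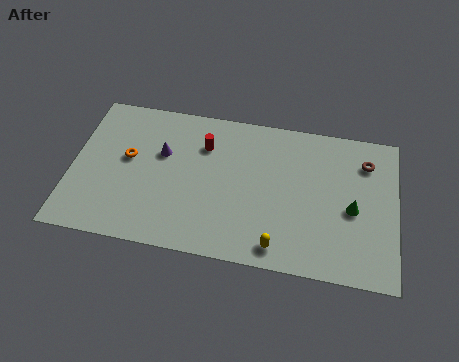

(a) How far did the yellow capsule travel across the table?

1.6

The yellow capsule moved from about (10.2, 2.8) to (10.6, 1.2), a distance of √(0.4² + 1.6²) ≈ 1.6.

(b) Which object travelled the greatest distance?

the purple cone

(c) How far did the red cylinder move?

0.8

The red cylinder was near (6.6, 7.5) before and (6.6, 6.7) after, so it travelled √(0.0² + 0.8²) ≈ 0.8 units.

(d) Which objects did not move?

the brown torus and the orange torus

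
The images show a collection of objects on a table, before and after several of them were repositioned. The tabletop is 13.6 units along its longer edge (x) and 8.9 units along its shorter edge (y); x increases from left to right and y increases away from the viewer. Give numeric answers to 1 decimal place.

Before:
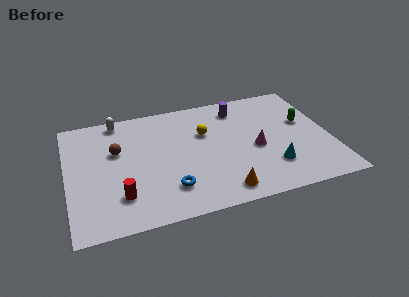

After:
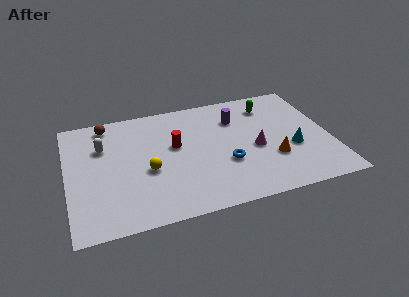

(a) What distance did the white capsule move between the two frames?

2.1

The white capsule was near (2.8, 8.0) before and (1.9, 6.1) after, so it travelled √(0.9² + 1.9²) ≈ 2.1 units.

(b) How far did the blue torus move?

3.2

The blue torus moved from about (5.1, 2.1) to (8.1, 3.2), a distance of √(3.0² + 1.1²) ≈ 3.2.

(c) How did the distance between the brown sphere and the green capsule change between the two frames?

-1.3

Before: roughly 9.8 units apart; after: 8.5. That's 1.3 units closer together.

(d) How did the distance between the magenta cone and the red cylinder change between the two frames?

-3.0

Before: roughly 7.3 units apart; after: 4.3. That's 3.0 units closer together.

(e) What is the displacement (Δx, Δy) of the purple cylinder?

(-0.2, -0.8)

From the two frames, the purple cylinder sits at roughly (9.1, 7.3) before and (8.9, 6.5) after.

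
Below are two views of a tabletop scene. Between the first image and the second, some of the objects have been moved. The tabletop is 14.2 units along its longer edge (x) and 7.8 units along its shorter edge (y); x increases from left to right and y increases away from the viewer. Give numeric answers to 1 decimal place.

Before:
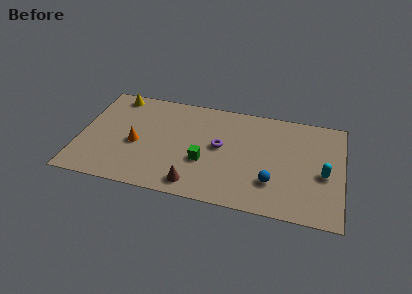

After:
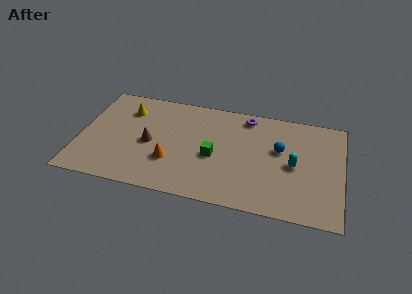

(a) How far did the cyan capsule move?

1.6

From (13.2, 3.4) to (11.6, 3.7), the cyan capsule covered √(1.6² + 0.3²) ≈ 1.6 units.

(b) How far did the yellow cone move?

1.2

From (1.7, 6.9) to (2.4, 5.9), the yellow cone covered √(0.7² + 1.0²) ≈ 1.2 units.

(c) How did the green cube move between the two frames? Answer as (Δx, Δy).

(0.5, 0.5)

The green cube was at about (6.8, 2.9) and moved to about (7.3, 3.4).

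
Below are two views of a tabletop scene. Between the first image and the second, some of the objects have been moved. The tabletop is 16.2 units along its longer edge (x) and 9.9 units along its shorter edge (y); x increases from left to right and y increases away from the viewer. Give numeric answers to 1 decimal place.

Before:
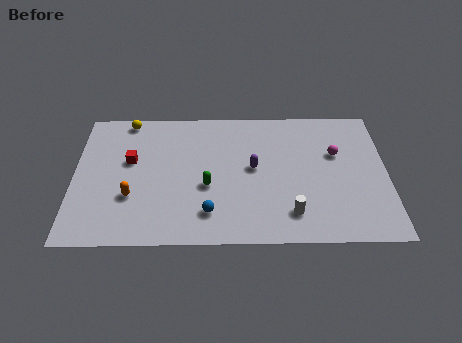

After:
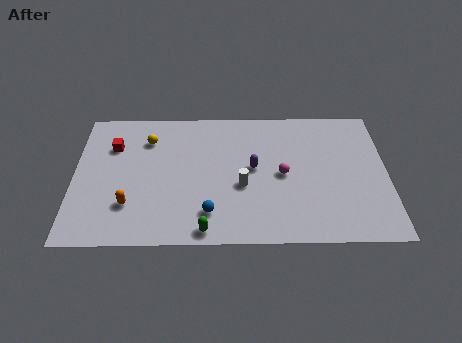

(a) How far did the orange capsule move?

0.6

From (3.0, 3.3) to (2.9, 2.7), the orange capsule covered √(0.1² + 0.6²) ≈ 0.6 units.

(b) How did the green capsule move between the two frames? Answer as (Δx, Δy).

(-0.1, -3.1)

The green capsule was at about (6.9, 4.0) and moved to about (6.8, 0.9).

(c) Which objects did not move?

the blue sphere and the purple capsule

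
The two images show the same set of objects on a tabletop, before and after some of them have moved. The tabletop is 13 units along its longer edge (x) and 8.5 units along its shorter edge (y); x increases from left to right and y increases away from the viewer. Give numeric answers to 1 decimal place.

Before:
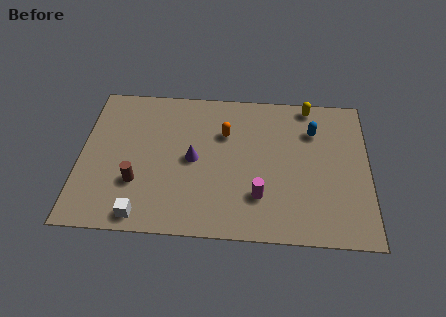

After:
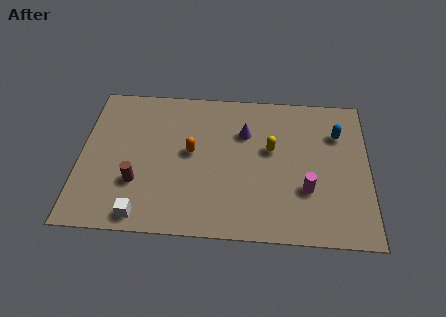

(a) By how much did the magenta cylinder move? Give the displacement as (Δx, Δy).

(2.1, 0.5)

The magenta cylinder was at about (8.1, 2.3) and moved to about (10.2, 2.8).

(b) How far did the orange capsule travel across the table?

1.9

The orange capsule moved from about (6.5, 5.8) to (5.0, 4.6), a distance of √(1.5² + 1.2²) ≈ 1.9.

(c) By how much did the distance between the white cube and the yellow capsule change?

-3.0

The distance was about 10.0 in the first image and 7.0 in the second, so they moved 3.0 units closer together.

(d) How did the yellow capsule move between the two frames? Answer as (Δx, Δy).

(-1.7, -2.7)

The yellow capsule was at about (10.3, 7.7) and moved to about (8.6, 5.0).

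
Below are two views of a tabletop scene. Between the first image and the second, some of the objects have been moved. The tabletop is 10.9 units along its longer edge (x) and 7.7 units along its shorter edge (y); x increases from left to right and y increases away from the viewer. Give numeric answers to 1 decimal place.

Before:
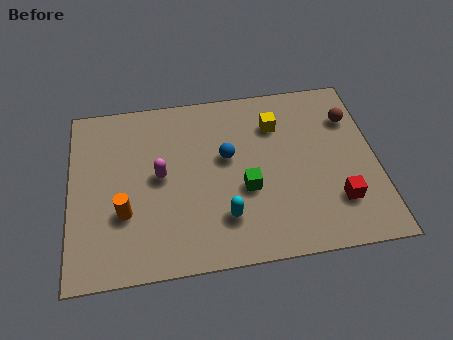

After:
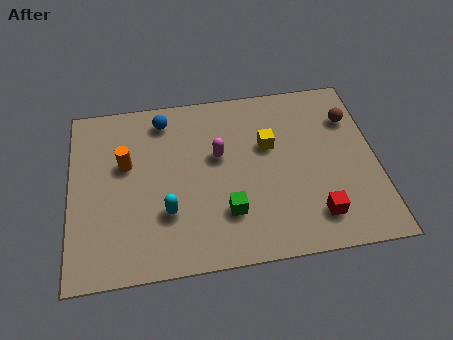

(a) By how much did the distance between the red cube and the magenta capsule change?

-2.0

Before: roughly 6.5 units apart; after: 4.5. That's 2.0 units closer together.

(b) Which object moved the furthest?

the blue sphere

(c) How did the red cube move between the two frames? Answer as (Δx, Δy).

(-0.8, -0.5)

From the two frames, the red cube sits at roughly (9.4, 2.0) before and (8.6, 1.5) after.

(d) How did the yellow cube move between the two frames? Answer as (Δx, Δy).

(-0.3, -0.9)

From the two frames, the yellow cube sits at roughly (7.4, 5.7) before and (7.1, 4.8) after.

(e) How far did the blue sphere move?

3.0

The blue sphere was near (5.6, 4.5) before and (3.4, 6.5) after, so it travelled √(2.2² + 2.0²) ≈ 3.0 units.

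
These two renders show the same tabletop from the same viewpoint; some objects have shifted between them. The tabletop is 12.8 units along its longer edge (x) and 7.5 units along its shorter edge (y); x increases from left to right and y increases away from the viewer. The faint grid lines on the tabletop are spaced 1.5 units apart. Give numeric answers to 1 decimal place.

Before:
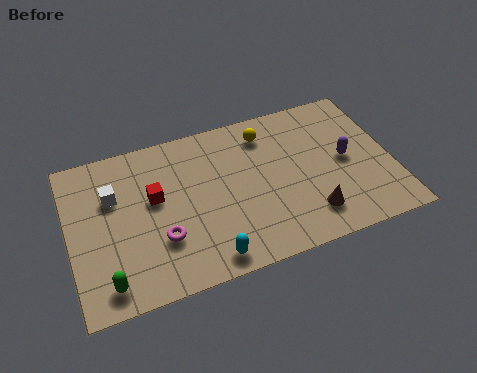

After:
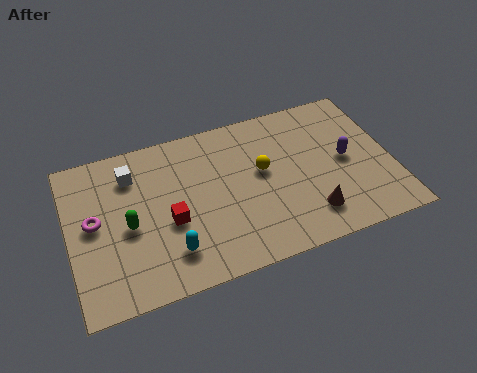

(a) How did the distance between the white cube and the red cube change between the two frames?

+1.3

They were about 1.7 units apart before and 3.0 after — 1.3 units further apart.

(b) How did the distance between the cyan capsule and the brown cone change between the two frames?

+1.3

They were about 4.2 units apart before and 5.5 after — 1.3 units further apart.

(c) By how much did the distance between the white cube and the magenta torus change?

-0.7

The distance was about 3.1 in the first image and 2.4 in the second, so they moved 0.7 units closer together.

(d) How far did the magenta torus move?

3.0

The magenta torus moved from about (3.5, 2.4) to (1.0, 4.0), a distance of √(2.5² + 1.6²) ≈ 3.0.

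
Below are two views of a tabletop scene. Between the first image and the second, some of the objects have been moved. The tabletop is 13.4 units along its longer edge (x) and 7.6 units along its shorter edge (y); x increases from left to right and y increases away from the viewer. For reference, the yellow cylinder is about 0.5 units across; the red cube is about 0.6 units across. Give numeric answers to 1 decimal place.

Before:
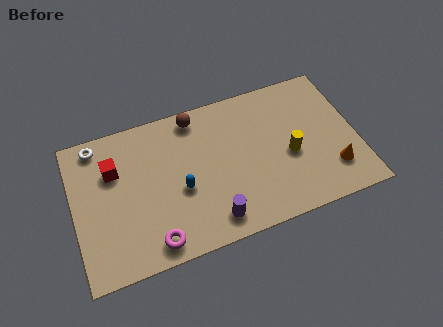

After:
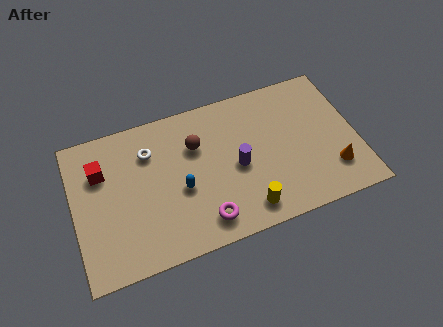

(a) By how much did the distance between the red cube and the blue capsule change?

+0.6

Before: roughly 3.6 units apart; after: 4.2. That's 0.6 units further apart.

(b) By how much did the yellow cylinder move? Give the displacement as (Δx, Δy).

(-2.3, -2.1)

The yellow cylinder started near (10.2, 3.3) and ended near (7.9, 1.2).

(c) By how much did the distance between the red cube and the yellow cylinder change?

-0.7

Before: roughly 8.4 units apart; after: 7.7. That's 0.7 units closer together.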